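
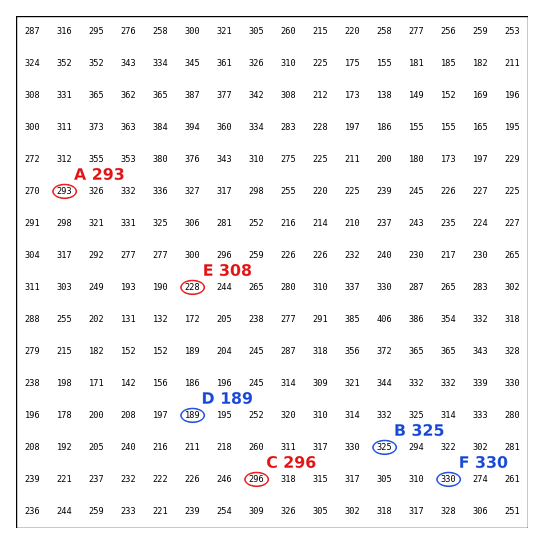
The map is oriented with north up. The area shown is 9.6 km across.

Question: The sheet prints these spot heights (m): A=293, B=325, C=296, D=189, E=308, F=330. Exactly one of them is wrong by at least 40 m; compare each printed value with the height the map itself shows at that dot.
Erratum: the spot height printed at E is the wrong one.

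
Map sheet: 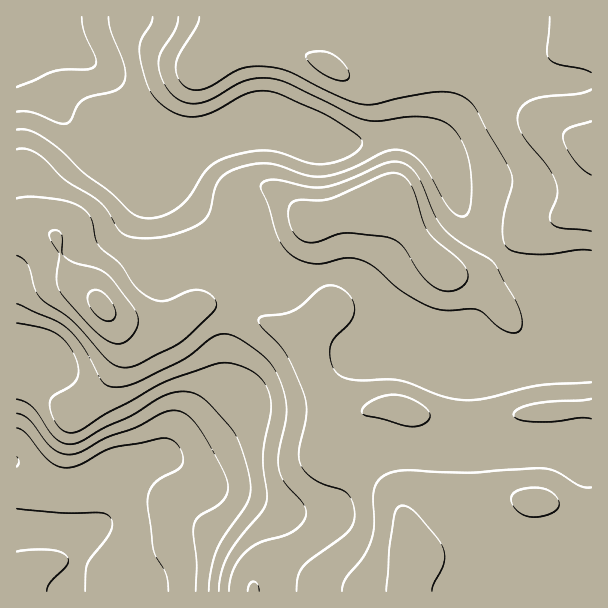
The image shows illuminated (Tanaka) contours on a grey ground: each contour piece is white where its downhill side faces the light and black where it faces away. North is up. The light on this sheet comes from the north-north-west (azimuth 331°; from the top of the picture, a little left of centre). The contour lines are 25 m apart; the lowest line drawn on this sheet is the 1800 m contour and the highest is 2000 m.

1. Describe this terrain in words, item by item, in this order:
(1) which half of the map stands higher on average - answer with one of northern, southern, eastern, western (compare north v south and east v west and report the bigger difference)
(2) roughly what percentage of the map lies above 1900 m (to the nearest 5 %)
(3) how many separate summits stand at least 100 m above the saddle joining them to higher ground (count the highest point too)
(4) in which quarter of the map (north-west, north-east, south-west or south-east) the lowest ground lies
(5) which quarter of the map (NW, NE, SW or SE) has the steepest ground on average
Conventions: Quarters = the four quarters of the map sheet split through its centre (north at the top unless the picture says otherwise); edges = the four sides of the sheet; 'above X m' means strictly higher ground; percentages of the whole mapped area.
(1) Taken as a whole, the eastern half is higher than the western.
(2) About 75 % of the map lies above 1900 m.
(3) There is 1 summit with 100 m or more of prominence.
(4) Look to the south-west quarter for the lowest ground.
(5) The steepest ground, on average, is in the south-west quarter.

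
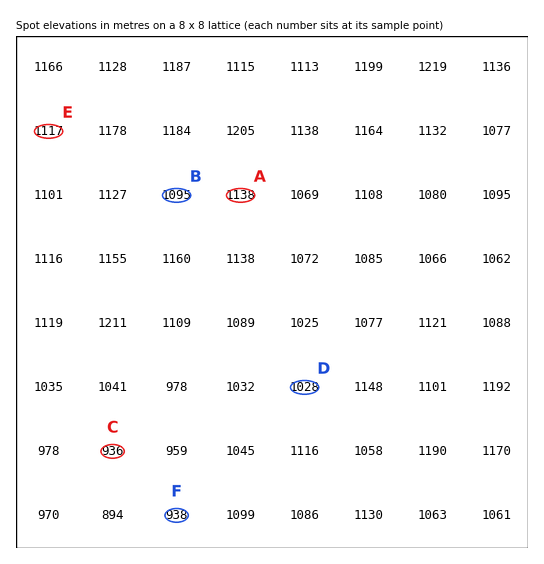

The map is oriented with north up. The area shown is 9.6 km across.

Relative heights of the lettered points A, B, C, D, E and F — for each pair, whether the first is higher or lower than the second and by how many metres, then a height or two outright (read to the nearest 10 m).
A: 200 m higher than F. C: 200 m lower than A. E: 180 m higher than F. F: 160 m lower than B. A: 110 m higher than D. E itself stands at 1120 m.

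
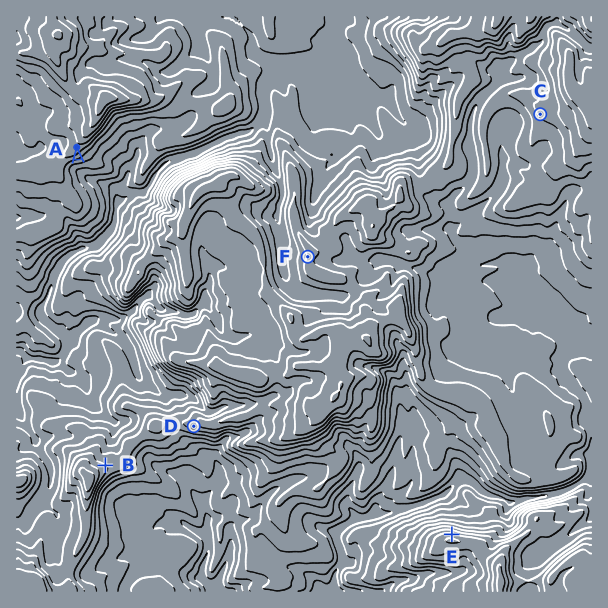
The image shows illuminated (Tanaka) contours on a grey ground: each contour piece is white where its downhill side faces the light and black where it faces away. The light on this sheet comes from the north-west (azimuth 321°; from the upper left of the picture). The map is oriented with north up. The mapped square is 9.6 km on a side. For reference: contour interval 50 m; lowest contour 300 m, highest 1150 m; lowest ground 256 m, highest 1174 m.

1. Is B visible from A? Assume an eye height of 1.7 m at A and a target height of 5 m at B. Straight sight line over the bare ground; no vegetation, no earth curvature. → yes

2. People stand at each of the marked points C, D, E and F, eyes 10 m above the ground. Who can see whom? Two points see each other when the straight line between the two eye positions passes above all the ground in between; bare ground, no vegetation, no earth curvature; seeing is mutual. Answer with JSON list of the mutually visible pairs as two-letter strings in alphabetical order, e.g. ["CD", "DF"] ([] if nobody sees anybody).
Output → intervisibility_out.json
["CE", "DE"]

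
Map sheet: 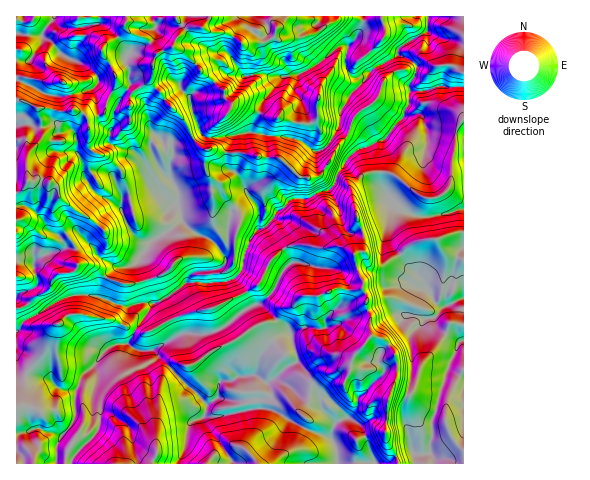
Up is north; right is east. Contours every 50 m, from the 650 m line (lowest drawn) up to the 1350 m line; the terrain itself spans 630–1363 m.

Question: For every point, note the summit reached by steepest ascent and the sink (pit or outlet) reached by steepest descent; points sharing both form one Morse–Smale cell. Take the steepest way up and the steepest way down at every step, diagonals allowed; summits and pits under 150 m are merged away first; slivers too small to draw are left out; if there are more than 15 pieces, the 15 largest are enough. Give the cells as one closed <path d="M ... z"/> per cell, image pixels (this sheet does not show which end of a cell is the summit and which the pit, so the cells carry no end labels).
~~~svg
<path d="M463 16l-336 0-3 15-7 7-11 5-4 5 0 6 7 8 7 15-1 10-7 11-5 16-16 4-4-5-10-4-13 3-12-4-10 0-13-7-9 0 1 363 40-1 0-18 19-28 0-26 8-17 12-11 12-15 9-4 12-2 7-14 18-25 15-7 17-13 39-1 10-4 7-8 3-17 4-12 9-11 7-3 11-14 14-13 7-2 9 1 13-7 10-2 5-5 3-10 10-16 10-9 12-3 9-6 2 0 2 25-1 19 3 5 14 17-4 2-5 13 0 19 17 23 15 14 14 24 8 5-9 11 1 8 24 15-9 21-18 56-2 35-4 2-10-1-1 9 49 0z"/><path d="M379 141l-25 11-16 21-4 12-5 5-10 2-13 7-9-1-7 2-14 13-11 14-7 3-9 11-4 12-3 17-7 8-10 4-39 1-17 13-15 7-18 25-8 15 11 8 14-1 54 55-3 11 18 0 35-8 16 2 38 21 18 6 7 9 3 18 75 0 2-10 10 1 4-2 2-35 18-56 9-21-24-15-1-8 9-11-8-5-14-24-15-14-17-23 0-19 5-13 4-2-14-17-3-5 1-19z"/><path d="M129 344l-12 0-6 2-9 8-7 10 3 14-5 18 7 9-1 23-25 27-3 9 267-1-2-17-7-9-18-6-38-21-16-2-35 8-18 0 3-11-54-55-14 1z"/><path d="M126 16l-109 0-1 83 9 2 13 7 10 0 12 4 13-3 10 4 4 5 16-4 5-16 7-11 1-10-7-15-7-8 0-6 4-5 11-5 7-7z"/><path d="M95 365l-11 9-8 17 0 26-19 28 0 19 13 0 4-9 25-27 1-23-7-9 5-18z"/>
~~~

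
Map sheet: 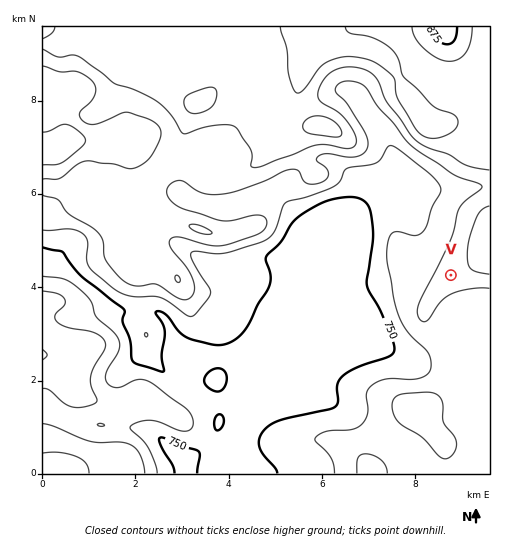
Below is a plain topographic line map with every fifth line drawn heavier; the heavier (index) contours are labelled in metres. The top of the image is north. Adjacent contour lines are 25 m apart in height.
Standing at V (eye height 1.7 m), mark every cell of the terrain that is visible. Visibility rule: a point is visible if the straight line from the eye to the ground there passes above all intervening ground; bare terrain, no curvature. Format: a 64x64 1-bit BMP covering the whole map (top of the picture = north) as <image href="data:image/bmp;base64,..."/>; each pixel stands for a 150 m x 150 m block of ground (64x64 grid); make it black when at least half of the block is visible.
<image width="64" height="64" href="data:image/bmp;base64,Qk0+AgAAAAAAAD4AAAAoAAAAQAAAAEAAAAABAAEAAAAAAAACAAATCwAAEwsAAAIAAAAAAAAA////AAAAAADgAA/gAAEAB+AAD/AAAwAHAAAf8AAHAAcAAD/4AA4ABwAAefwEPAB/AADg///8AP8AAcB///gA/wAAAH//AAD/AAAAf/gAAH8AAAB/8AAP/wAAAH/4AD//AAAAf/gB//4AABB//AD//AAAOP/8AAf4AAB8//wAAfgAAP///gAB/gAB///+AAD/AAGH//8AAP8AAYB//wAA/wABgD//gADjAAEAP/+AAMAAAAY//8ABgAAAB7//wAOAAAAH///gA4AAAAf//+ADgAAAD///4AeAAAAP///gD8AAAB+H/+Af4AAAH4P/4D74AAAf8//APH8AAD///8A8PwAAf///wDweAABw//+APB4AIMD//4A8DAAwAf//gDwIAAADA/+APAgAAAAB/4B+GAAAAAD/gP4AAAAAAP/B/wAAAAH/////AAABwf////8AAAHh/+f//+AAAMB/4f///AAAQAfg////AAAgAfD///8AAAAA/////wAAAAB////4AAAAAD////gAAAAAD///+AAAAAAAf//4AAAGAAAH/AAAAAeAAA/4AAAAA4AAD/AAAAABgAAf4AAAAAAAAB8AAAAAAAAAPwAAAAAAAAP/AAAAAAAAB/+AAAAAAAAH/4AAAAAAAAP/gAAAAAAAAf4AAAAAAAAAAAAAAAAAAAAAAGAAAAAAAAAAAA=="/>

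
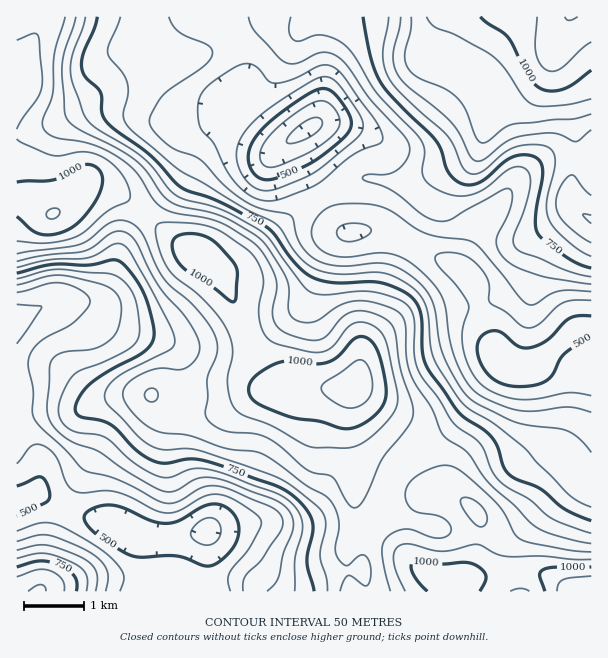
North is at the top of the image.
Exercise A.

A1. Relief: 390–1100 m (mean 760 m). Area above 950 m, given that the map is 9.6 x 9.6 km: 14.1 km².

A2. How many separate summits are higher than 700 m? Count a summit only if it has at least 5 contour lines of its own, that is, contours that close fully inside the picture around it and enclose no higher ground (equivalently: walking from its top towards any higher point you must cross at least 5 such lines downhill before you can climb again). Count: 0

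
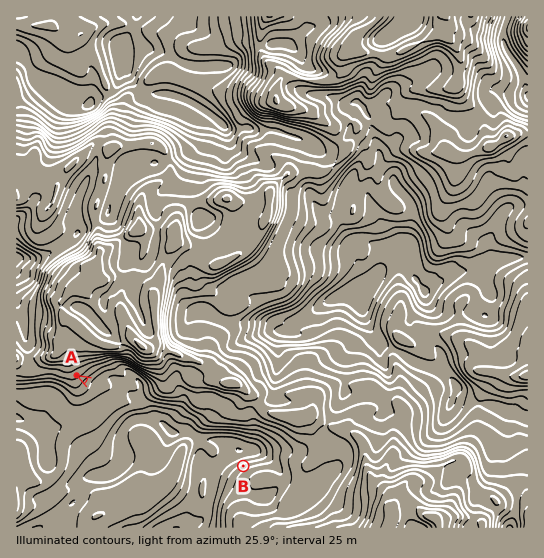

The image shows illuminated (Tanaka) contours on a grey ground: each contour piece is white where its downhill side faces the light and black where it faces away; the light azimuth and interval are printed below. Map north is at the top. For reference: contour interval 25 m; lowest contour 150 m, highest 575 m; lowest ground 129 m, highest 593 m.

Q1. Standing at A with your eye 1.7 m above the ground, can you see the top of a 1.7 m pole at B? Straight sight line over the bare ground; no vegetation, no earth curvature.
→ yes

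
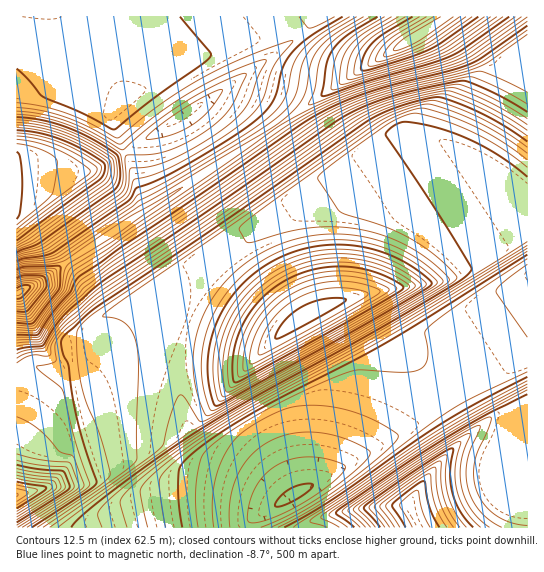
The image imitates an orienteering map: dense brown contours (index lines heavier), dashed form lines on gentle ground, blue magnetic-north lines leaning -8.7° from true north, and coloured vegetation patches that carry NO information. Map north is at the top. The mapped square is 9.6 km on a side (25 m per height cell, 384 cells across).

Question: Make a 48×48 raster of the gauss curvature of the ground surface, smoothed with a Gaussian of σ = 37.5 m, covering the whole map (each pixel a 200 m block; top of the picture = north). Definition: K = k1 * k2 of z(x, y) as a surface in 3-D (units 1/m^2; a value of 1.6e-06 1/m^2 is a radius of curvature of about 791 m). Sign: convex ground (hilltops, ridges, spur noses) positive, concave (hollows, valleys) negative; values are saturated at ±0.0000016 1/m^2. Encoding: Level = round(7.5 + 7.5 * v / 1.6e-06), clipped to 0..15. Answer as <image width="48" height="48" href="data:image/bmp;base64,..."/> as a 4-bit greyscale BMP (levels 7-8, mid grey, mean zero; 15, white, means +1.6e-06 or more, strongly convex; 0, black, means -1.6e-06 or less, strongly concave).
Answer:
<image width="48" height="48" href="data:image/bmp;base64,Qk32BAAAAAAAAHYAAAAoAAAAMAAAADAAAAABAAQAAAAAAIAEAAATCwAAEwsAABAAAAAAAAAAAAAAABEREQAiIiIAMzMzAERERABVVVUAZmZmAHd3dwCIiIgAmZmZAKqqqgC7u7sAzMzMAN3d3QDu7u4A////AHd3d3d3d3d3d4iIiId3d4iHd3d3d4iIiIh3d3d3d3d3d4iIiIiHd3d4iId3eIiIiIiId3d3d3d3d4iIiIiIiHeIiIh3eIiIh4iJh3d3d3d3d3iIiIiIiIiHiIiHiIiId3eId3d3d3iHd3iIiIiIiIiIeIiHiIiHd4iHd4h4h4iIh3eIiIiIiIiHd3iIiIiHd4iId4h3h3iIiId4iIiIiIh3d3eIeIiHd4d3d4h3d3d4iIiHeIiId3d3d3d3d4iHd3iId4d3d3d3eIiIh3d3d3d3d3d3d3d3d3iId4d3d3d3d4iIiHd3d3d3d3d3d4d3d3iIeId3d3d3d3iIiIh3d3d3d3d3d3d3d3eIeId3d3d3d3eIiIiHd3d3d3d3d3d3eHeIeId3d3d3d3iIiIiId3d3d3d3d3d3iHd4eId3d3d3d3iIeIiId3d3d3d3d3d3d3d3iId3d3d3d3eIh3iHd3d3d3d3d3d3d4h3d4d3d3d3d3eIiHd3d3d3d3d3d3d3d4hHh4d3d3d3d3eIiIeId3d3d3d3d3d3d3dph4h3d3d3d3eIiIiIiHd3d3d3d3d3d3iIh4h3d3d3d3eIiIiIiIh3d3d3d3d3d4h4h4iHd3d3d3d4iIiIiIiId3d3d3d3d4h4iIiHd3d3d3d3iIiIiIiIh3d3d3d3d7h3d3iHd3d3d3d3iIiIiIiIiIh3d3d3d/uId3eHd3d4d3d3eIiIiIiIiIiHd3d3d5iHd3eId3d3h3d3d3iIiIiIiIh3d3d3d4d1R3eId3d3eHd3d3d4iIiIh3d3d3eHd3d3d4d4h4h3d3d3d3d3d3d3d3d3d3h4h3d3eIiIh4iHd3d3d3d3d3d3d3d3d3eIeHd3d4iIh4iIh3d3d3d3d3d3d3d3d3d3iHd3d3eIh3iIiId3d3d3d3d3d3d3d3d3d3d3d3d4h3iIiIh3d3d3d3d3d3d3d3d3d3d3d3d3d3eIiIiId3d4d3d4iId3d3d3iHd3d3d4d4eIiIiIh3d3iIiIiId3d3d4iHd3d4iId4iIiIiIiId3d4iIiId3d3eIiHd3eIqId4iIiIiIiIh3d3iIiHh3d4iIiHeIiIiHeIiIiIiIiIiId3d4iHh3eIiIiIiIiIh2aIiIiIiHiIiIh4d3eHd4iIiIiIiIiHd4iIiIiIiHd3d4iIeHiIiIiIiIiIiHd3eId4iIiIiIh3d4iIiIiIiIiIiIh3d3d3eId3eIiIiIiHd3iIiIiIiIiIiHd3d3d3eIh3d4iIiIiIh3eIiIiIiIiId3d3d3eHd3iHd3eIiIiIiHd3iIiIiIh3d3d3d3d3d3eId3d4iHd4iId3eIiIh3d3d3d3d3d3d3d4iHd3eId3d3d3d4d3d3d3d3d3d3d3d3d3eId3d3d3d3d3eIh3d3d3d3d3d3d3d3d3d3iHd3d3d3d3d4iId3d3d3eHd3d3d3d3d3d4iHd3d3d3d3eIiHd3d3h3d3d3d3d3d3d3d4iHd3d3d3d4iHeHh4d3d3d3d3d3d3d3d3d4h3d3d3iIh3h3h4dw=="/>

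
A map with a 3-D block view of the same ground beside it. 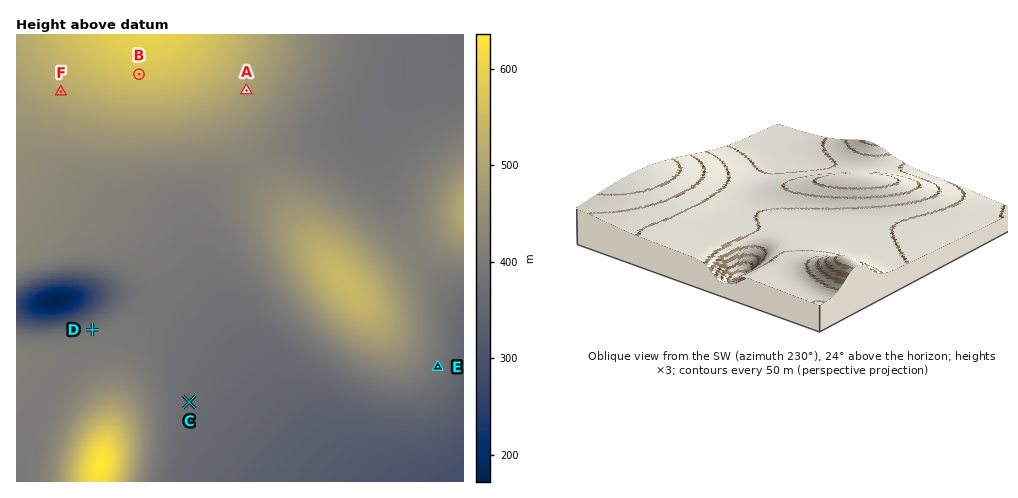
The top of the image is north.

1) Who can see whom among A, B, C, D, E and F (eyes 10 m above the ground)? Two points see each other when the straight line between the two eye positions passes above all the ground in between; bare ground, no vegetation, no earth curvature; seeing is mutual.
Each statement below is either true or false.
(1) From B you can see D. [true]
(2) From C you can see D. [false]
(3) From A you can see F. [false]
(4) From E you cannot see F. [true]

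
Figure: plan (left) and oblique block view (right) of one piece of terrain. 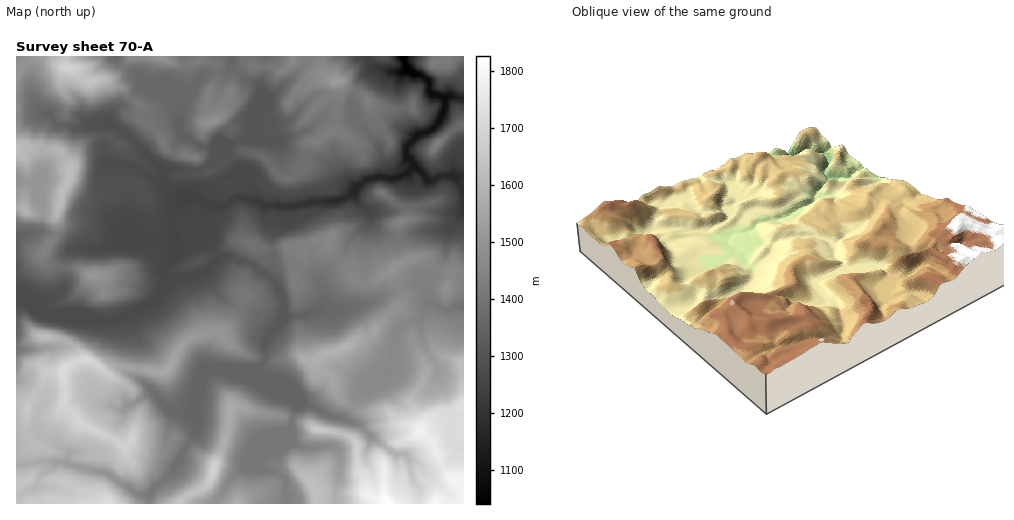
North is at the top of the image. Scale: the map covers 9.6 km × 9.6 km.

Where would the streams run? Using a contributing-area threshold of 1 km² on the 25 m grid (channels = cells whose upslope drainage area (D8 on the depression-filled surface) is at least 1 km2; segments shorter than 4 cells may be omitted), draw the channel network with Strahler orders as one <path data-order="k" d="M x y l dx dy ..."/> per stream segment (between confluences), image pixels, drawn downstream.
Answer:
<path data-order="1" d="M262 464l0-1 30-33"/><path data-order="1" d="M57 463l10 0"/><path data-order="2" d="M67 463l3 2 8 1 5 2 6 0 1 2 18 3 11 9 10 5 10 8 9 0 3-1 2-2 1-4 24-22 4-8 0-4 3-2 2-7 8-9 2-7 0-21 4-6 2-7 0-6 1-1 0-7 2-4"/><path data-order="1" d="M409 459l-3-5-7 0-7-2-7-6-4-2-5-5-6-2 0-1-12-12-5-1-10-5-10-1-15-7-5-3-8-2-5-4-7-1"/><path data-order="1" d="M340 454l-3-4-4-4-32 1-6-2-3-5 0-10"/><path data-order="1" d="M57 445l3 2 6 3 3 3-2 5 0 5"/><path data-order="2" d="M292 430l0-8"/><path data-order="1" d="M279 429l9-4 4-3"/><path data-order="2" d="M292 422l1-6 4-7-4-6 0-3"/><path data-order="1" d="M111 405l6 4 7 1 6-6 3 0 15-11 5 0 19 19 7 3 9 0 7-8 0-7 1-2 1-12 9-9"/><path data-order="2" d="M293 400l-31-32 1-6"/><path data-order="1" d="M374 382l5-2 5-4 7-8 1-7 1-1 0-13 3-5 0-9 13-12 2-1 6 0 4-3"/><path data-order="2" d="M206 377l8-8 13-1 1-1 7 0 1-1 15 0 1-1 6 0 5-3"/><path data-order="1" d="M435 363l-4-5-8-16 0-3-2-1 0-21"/><path data-order="3" d="M263 362l3-4-1-17 11-11 0-5 7-7 0-5"/><path data-order="1" d="M17 347l0-30 1-1 0-14 4 2 5 0 11 9 7 0 1 1 23 3 1 1 7 0 1 1 7 0 2 1 28 0 14-9 2 0 3-2 4 0 9-5 8-8 7-11 2-9"/><path data-order="2" d="M421 317l3-8 4-6 7 1 7 6 7 0 5-4 7 0 2 1"/><path data-order="3" d="M283 313l0-13-4-5-2-10-8-9-9-5-7-7-5-2-10-1-9-5-6 0-3 1-11 11-13 7-20 2-4 2-6-1-2-2"/><path data-order="2" d="M320 311l-2 1-4-1-7 1-3 4-19 0-2-3"/><path data-order="1" d="M344 310l-4 0-1 1-19 0"/><path data-order="1" d="M323 302l-1 2 0 5-2 2"/><path data-order="3" d="M164 276l0-8 7-8 4-11 0-6 1-1-2-6 0-9-1-1"/><path data-order="1" d="M105 248l7-1 6-5 14-1 1-1 18 0"/><path data-order="2" d="M151 240l4 2 9 0 2-1 7-6 0-9"/><path data-order="1" d="M451 228l12-14 0-3"/><path data-order="1" d="M133 226l4 0 14 14"/><path data-order="3" d="M173 226l0-7-1-1 0-6 1-3 6-4 3-1 5-5 12 0"/><path data-order="1" d="M370 211l-1-3-7-2-6-6-1-9"/><path data-order="3" d="M199 199l7 5 21 1 8-7 9 0 5 2 10 1 5 5 29 1 8-3 13-2 1-1 24 0 12-7 4-3"/><path data-order="3" d="M355 191l13-12 4 0 5-2 7 0 6 2 5-1"/><path data-order="2" d="M167 190l2 5 4 4 5 0 3-2 15 0 3 2"/><path data-order="1" d="M28 183l-1-2-10 0"/><path data-order="1" d="M428 180l-3-4-7-7-1 0 0-3-4-4"/><path data-order="3" d="M395 178l4-1 4-3 3 0 0-1 7-6 0-5"/><path data-order="2" d="M165 172l0 14 2 4"/><path data-order="2" d="M209 163l-6 6-3 1-25-1-1 1-6 0-3 2"/><path data-order="1" d="M113 162l19 3 9 5 16 13 7 3 3 4"/><path data-order="3" d="M413 162l-7-10 0-4 10-11 8-5 2 0 7-3 5-5 7-13 0-9-8-8-3 0-4-5 0-6-6-7-10-3-9-9"/><path data-order="1" d="M383 159l5 8 7 7 0 4"/><path data-order="2" d="M238 142l-7 1-6 6-2 0-14 14"/><path data-order="1" d="M277 142l-39 0"/><path data-order="1" d="M252 128l-14 14"/><path data-order="1" d="M49 115l3 1 2 6 2 2 4 1 10 0 6 4 7-2 4 0 1-2 7 0 1-1 7 0 1 1 12 2 8 7 5 1 14 14 0 2 7 7 5 4 10 10"/><path data-order="1" d="M175 90l5 5 0 8-2 5 0 14 3 3 1 6 13 12 8 5 8 0 0 9-2 6"/><path data-order="1" d="M403 72l2-1 0-7"/><path data-order="3" d="M405 64l-1-3 0-4"/>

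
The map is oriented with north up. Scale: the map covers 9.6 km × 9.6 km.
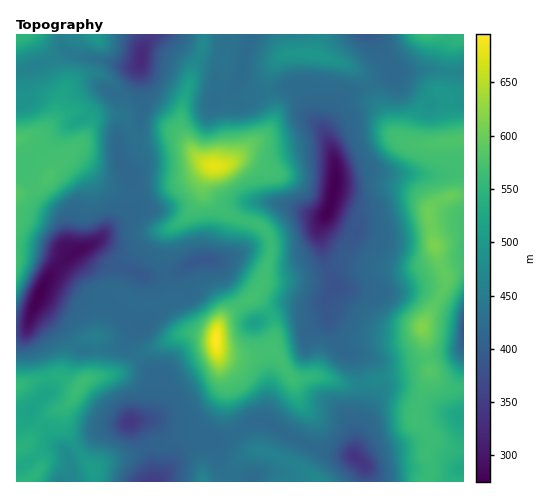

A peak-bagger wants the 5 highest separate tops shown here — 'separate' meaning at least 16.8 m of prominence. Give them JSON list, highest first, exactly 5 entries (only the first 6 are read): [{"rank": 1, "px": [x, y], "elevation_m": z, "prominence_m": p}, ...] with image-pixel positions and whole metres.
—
[{"rank": 1, "px": [216, 339], "elevation_m": 695, "prominence_m": 420}, {"rank": 2, "px": [215, 166], "elevation_m": 679, "prominence_m": 119}, {"rank": 3, "px": [421, 327], "elevation_m": 617, "prominence_m": 153}, {"rank": 4, "px": [434, 245], "elevation_m": 613, "prominence_m": 26}, {"rank": 5, "px": [81, 385], "elevation_m": 564, "prominence_m": 129}]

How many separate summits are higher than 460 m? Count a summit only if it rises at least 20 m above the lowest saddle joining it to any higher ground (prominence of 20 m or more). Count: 6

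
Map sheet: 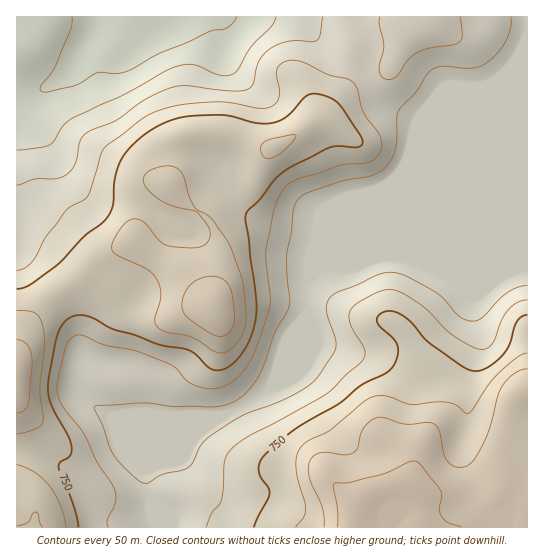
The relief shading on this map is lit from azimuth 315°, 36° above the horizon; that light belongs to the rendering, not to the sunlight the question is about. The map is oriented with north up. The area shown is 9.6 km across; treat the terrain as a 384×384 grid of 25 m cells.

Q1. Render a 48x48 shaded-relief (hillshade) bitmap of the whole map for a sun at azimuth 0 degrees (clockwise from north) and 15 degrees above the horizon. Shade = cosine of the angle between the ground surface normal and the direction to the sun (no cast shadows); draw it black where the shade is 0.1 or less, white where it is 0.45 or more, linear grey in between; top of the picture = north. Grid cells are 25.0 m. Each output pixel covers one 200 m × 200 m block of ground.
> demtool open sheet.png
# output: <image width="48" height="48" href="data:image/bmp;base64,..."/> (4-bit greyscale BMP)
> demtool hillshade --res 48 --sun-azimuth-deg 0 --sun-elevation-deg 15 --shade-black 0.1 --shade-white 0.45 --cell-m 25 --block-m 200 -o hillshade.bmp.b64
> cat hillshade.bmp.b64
<image width="48" height="48" href="data:image/bmp;base64,Qk32BAAAAAAAAHYAAAAoAAAAMAAAADAAAAABAAQAAAAAAIAEAAATCwAAEwsAABAAAAAAAAAAAAAAABEREQAiIiIAMzMzAERERABVVVUAZmZmAHd3dwCIiIgAmZmZAKqqqgC7u7sAzMzMAN3d3QDu7u4A////AHd4mIdnd3d2Z4iIiJmXZnd3d3iIiId3d4eJmXZmd3dlZ3h3iJmGVnd2d3d3eId3d4iaqHZnd3ZVZ4d3d4h0RXh3Zmd3eIh3d5qrqGZ4iHd3iIdmZ3ZTNomYd2d4iIiHeKq7l2iamIiZmYdmZmZUWJqqmIeJqpiIeKupdnmql3iZmId3d2Znmru7qZiZqpiIh5mGVoqpd3d3iIiJiHeKzLqZmZmImqmId2ZVaJmXd3d3eJqqqpms3KmHiJmIiZmHd0RGiqmHd3d3eJq7y7u8y6iHiaqYiJmHdyNYu6l3d3d3d4mrzMzMy6qZmry5iImHdiR6y6hmZmZmZmeKvN3d3Mu6u8zLmImHZkWKuoZVVVVEMzRXmrzd3czMzLzMqYmYZVZ4h2VERERDIREkeJrMzMzdy6qrqZqph2ZmZlVmVVVEMhATV3iau7zNypmZmavMunZUVmd3ZlVUQxASRnd4mqu7qYiIiaze3YdUVmZlVDMzMhABNXd3iaqZmIeImrze7ZhkRVQyIQAAEQABNWd3eId2d3iJq7vMzKl1MzIRAAAAAAERJGd3d2VEVniavLupmaqFMiIiIiIQACMzM0Z3ZlREVnirzLqZmamFMiNFVmZDM0VlREVnZmZ3eJq7u6qqq7mGQzRWd4h2Znd3ZVVnd4mqqrzLqZmrzcqXVEVmZ3d3iIiHd2d3iazMzMzKmHib3sypdmZmZVZ4mamYh3d3iavN3cy6h3eJvczLmHZmVEV4mqqYiHd3eJmszMqYd3d3mru7qYZlVFaJqqqYh3d3d3eJqph3d3d3d5maqphlVWiauqmYd2Znd3d3iHd3d3d3d4iZqqmHZnmaqZmIdmZnd3d3d3d3d3d3d4iZmqupiIiId3iYZmZnd3d3d3d3d3d3d4iZmau6mYd2ZomXZmZ3d3d3d3d3d3d3d4iJmaqpmXZVZ5mGVVZmd3d3d3d3d3d3d4iJmZiIh2VFeZh1RERVVnd3d3d3d3d3d4iZqph3dlVXiZh2QyIiNFVmd3d3d3d3d4iaqpiHd3eIiHd2UxAAASIjV3d3d3d3d6qqqYiIiImZh3d2UxAAAAAANnd3d3d3d7uqmIiZqZmYdmZmZDESIQABJXd3d3d3d7upiImruph2ZVVWd2QzMiI0VWd3d3d3d6mZiau8zLmHZmZ4q6hUQ0aJhmd3d3d3d5mZmrzM3czLqpmrztuXVXmql2d3d3d3d4iZq8zMzd7u7d3d7ty5iJqphmZ3d3d3d4iZq7u8zd3u///+3Lq6qqmHZUVnd3d3d3eJqqu8zd3N3v/9uYiau6l2RERnd3d3d1ZnmZqrzd3Mze7bl2eKu6h2RERWZmZ3d0RWeJmavM3MzMy6h3ibu5h2ZURERERWd0RFaIiImrzMy7qpmaq8uod3dlQyIiNFd2VVZ4iIiavMupmau8zLqHd3dlMhIzREZ3dlVniIeImrqYiavMy6h3iHdlQzNVVVV4h2VniId4iZmIeJq7qYd3iHZmZVZndmZ4h2ZniId3eIiIeJmqmId4iHZ3dmZ3d2Zw=="/>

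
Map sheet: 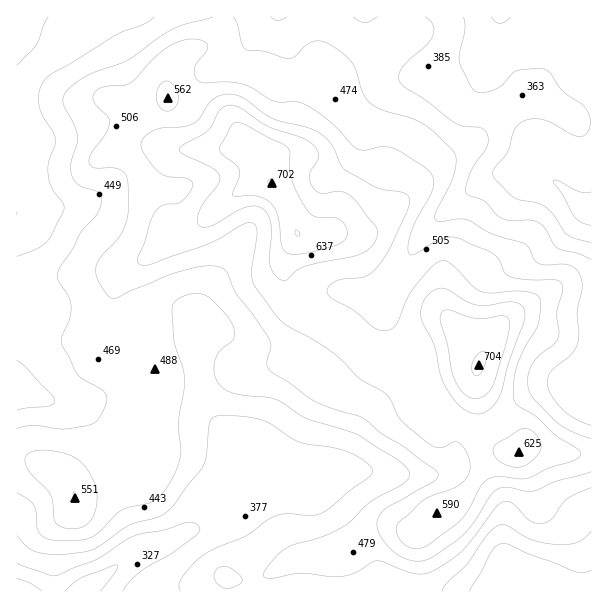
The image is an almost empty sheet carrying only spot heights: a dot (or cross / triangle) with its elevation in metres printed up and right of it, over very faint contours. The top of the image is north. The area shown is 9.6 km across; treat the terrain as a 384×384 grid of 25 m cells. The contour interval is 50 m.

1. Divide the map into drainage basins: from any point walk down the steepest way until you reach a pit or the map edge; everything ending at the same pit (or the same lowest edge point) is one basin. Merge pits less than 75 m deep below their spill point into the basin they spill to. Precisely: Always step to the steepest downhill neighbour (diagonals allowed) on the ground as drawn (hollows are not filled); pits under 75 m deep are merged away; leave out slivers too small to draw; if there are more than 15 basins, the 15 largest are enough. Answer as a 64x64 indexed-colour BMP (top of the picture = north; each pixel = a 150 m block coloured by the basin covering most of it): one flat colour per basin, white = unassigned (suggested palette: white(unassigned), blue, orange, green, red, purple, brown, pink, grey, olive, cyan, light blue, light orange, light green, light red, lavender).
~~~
<image width="64" height="64" href="data:image/bmp;base64,Qk12CAAAAAAAAHYAAAAoAAAAQAAAAEAAAAABAAQAAAAAAAAIAAATCwAAEwsAABAAAAAAAAAA////ALR3HwAOf/8ALKAsACgn1gC9Z5QAS1aMAMJ34wB/f38AIr28AM++FwDox64AeLv/AIrfmACWmP8A1bDFACIiIiIiIiIiIiIiIkREREREREREREREREREREREREREIiIiIiIiIiIiIiIiIiREREREREREREREREREREREREQiIiIiIiIiIiIiIiIiIiRERERERERERERERERERERERCIiIiIiIiIiIiIiIiIiIiREREREREREREREREREREREIiIiIiIiIiIiIiIiIiIiIiIiREREREREREREREREREQiIiIiIiIiIiIiIiIiIiIiIiIiRERERERERERERERERCIiIiIiIiIiIiIiIiIiIiIiIiIiREREREREREREREREIiIiIiIiIiIiIiIiIiIiIiIiIiIiIiJEREREREREREQiIiIiIiIiIiIiIiIiIiIiIiIiIiIiIkRERERERERERCIiIiIiIiIiIiIiIiIiIiIiIiIiIiIiIkREREREREREIiIiIiIiIiIiIiIiIiIiIiIiIiIiIiIiIkREREREREQiIiIzMiIiIiIiIiIiIiIiIiIiIiIiIiIiRERERERERCIiIjMzMzMiIiIiIiIiIiIiIiIiIiIiIiIkREREREREIiIzMzMzMzIiIiIiIiIiIiIiIiIiIiIiIiJEREREREQiMzMzMzMzMyIiIiIiIiIiIiIiIiIiIiIiIiRERERERDMzMzMzMzMzIiIiIiIiIiIiIiIiIiIiIiIiIhFEREERMzMzMzMzMzMiIiIiIiIiIiIiIiIiIiIiIiIhEREREREzMzMzMzMzMiIiIiIiIiIiIiIiIiIiIiIiIiERERERETMzMzMzMzMyIiIiIiIiIiIiIiIiIiIiIiIiERERERERMzMzMzMzMzIiIiIiIiIiIiIiIiIiIiIiIiIREREREREzMzMzMzMzMiIiIiIiIiIiIiIiIiIiIiIiIhERERERETMzMzMzMzMyIiIiIiIiIiIiIiIiIiIiIiIhERERERERMzMzMzMzMzMiIiIiIiIiIiIiIiIiIiIiIiEREREREREzMzMzMzMzMyIiIiIiIiIiIiIiIiIiIiIiIRERERERETMzMzMzMzMzIiIiIiIiIiIiIiIiIiIiIiIhERERERERMzMzMzMzMzIiIiIiIiIiIiIiIiIiIiIiIiEREREREREzMzMzMzMzIiIiIiIiIiIiIiIiIRIiIiIiIRERERERETMzMzMzMzMiIiIiIiIiIiIiIiIRESIiIiIhERERERERMzMzMzMzIiIiIiIiIiIiIiIiIRERESIiIhEREREREREzMzMzMzIiIiIiIiIiIiIiIiEREREREiIhERERERERETMzMzMzMiIiIiIiIiIiIiIhERERERERERERERERERERMzMzMzMyIiIiIiIiIiIiIhEREREREREREREREREREREzMzMzMzIiIiIiIiIiIiIhERERERERERERERERERERETMzMzMzMiIiIiIiIiIiIhERERERERERERERERERERERMzMzMzMyIiIiIiIiIiIiEREREREREREREREREREREREzMzMzMzMiIiIiIiIiIiIRERERERERERERERERERERETMzMzMzMzIiIiIiIiIiIhERERERERERERERERERERERMzMzMzMzMzIiIiIiIiIiEREREREREREREREREREREREzMzMzMzMzMyIiIiIiIiIhERERERERERERERERERERETMzMzMzMzMzMiIiIiIiIiERERERERERERERERERERERMzMzMzMzMzMzMyIiIiIiIREREREREREREREREREREREzMzMzMzMzMzMzMiIiIiIhERERERERERERERERERERETMzMzMzMzMzMzMzIiIiIhERERERERERERERERERERERMzMzMzMzMzMzMzMyIiIiEREREREREREREREREREREREzMzMzMzMzMzMzMzMyIiERERERERERERERERERERERETMzMzMzMzMzMzMzMzMyERERERERERERERERERERERERMzMzMzMzMzMzMzMzMzMREREREREREREREREREREREREzMzMzMzMzMzMzMzMzMxERERERERERERERERERERERETMzMzMzMzMzMzMzMzMxERERERERERERERERERERERERMzMzMzMzMzMxERERExEREREREREREREREREREREREREzMzMzMzMzMzERERERERERERERERERERERERERERERETMzMzMzMzMzMRERERERERERERERERERERERERERERERMzMzMzMzMzMxEREREREREREREREREREREREREREREREzMzMzMzMzMzERERERERERERERERERERERERERERERETMzMzMzMzMzMRERERERERERERERERERERERERERERERMzMzMzMzMzMxEREREREREREREREREREREREREREREREzMzMzMzMzMzERERERERERERERERERERERERERERERETMzMzMzMzMzMRERERERERERERERERERERERERERERERMzMzMzMzMzMxEREREREREREREREREREREREREREREREzMzMzMzMzMzMRERERERERERERERERERERERERERERETMzMzMzMzMzMzMRERERERERERERERERERERERERERERMzMzMzMzMzMzMzMREREREREREREREREREREREREREREzMzMzMzMzMzMzMzERERERERERERERERERERERERERETMzMzMzMzMzMzMzMRERERERERERERERERERERERERER"/>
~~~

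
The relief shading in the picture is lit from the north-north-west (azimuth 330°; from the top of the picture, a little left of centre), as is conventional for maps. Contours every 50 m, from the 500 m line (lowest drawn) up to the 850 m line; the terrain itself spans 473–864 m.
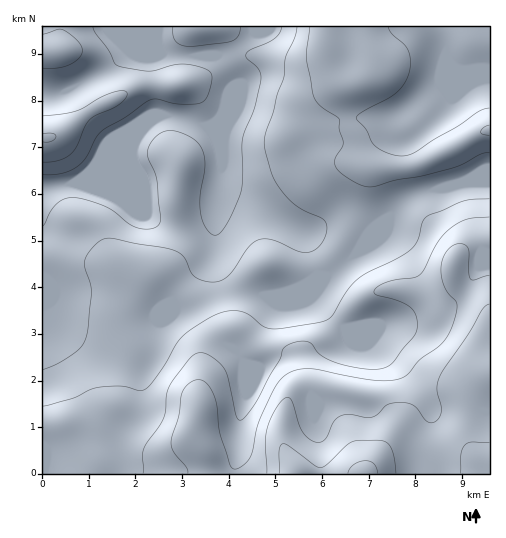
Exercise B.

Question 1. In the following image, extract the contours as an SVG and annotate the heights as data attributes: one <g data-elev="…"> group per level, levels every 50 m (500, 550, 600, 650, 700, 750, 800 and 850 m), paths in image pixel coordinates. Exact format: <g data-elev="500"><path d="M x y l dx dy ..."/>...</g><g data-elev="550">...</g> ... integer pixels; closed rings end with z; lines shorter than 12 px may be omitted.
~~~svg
<g data-elev="500"><path d="M43 175l18-1 15-7 10-9 9-19 6-7 24-15 24-17 7-1 21 5 20 0 8-4 4-8 3-12 0-6-5-4-8-3-12-3-9 0-29 7-32-6-9-16-13-17-2-5"/><path d="M173 27l0 9 3 5 5 4 9 1 42-5 6-5 2-9"/><path d="M282 27l-3 6-4 5-25 12-4 5 1 3 12 12 2 6 0 5-7 27-11 31 0 38-2 15-11 26-10 15-5 2-6-3-5-7-3-9-1-20 5-32-3-15-4-6-7-6-11-5-9-2-8 2-7 4-6 7-3 8 1 7 7 14 2 11 4 35-1 5-3 4-9 2-12-2-7-3-22-17-20-7-14-2-9 1-7 5-6 7-8 15"/></g><g data-elev="550"><path d="M43 162l15-1 12-6 6-8 9-20 4-7 6-4 24-11 6-6 2-6-4-2-8 1-13 5-26 14-33 5"/><path d="M43 68l14 0 12-3 10-7 3-7-1-5-3-5-16-11-4-1-15 5"/><path d="M297 27l-3 11-8 19-2 20-18 56-1 14 8 29 11 17 14 14 23 11 4 3 2 5 0 6-6 12-8 7-9 1-8-2-24-10-7-1-7 1-10 8-20 28-7 5-9 1-11-2-7-4-3-4-7-14-10-8-60-11-12 1-12 10-5 11 0 7 5 15 1 10-3 36-3 12-5 8-9 7-14 8-14 6"/></g><g data-elev="600"><path d="M489 199l-25 2-38 16-4 6-4 17-6 8-13 10-31 14-10 7-11 12-14 24-7 5-13 3-41 6-9-3-12-10-8-4-10-1-11 1-17 9-23 16-6 8-16 26-15 18-6 2-19-5-21 1-10 3-16 8-30 8"/><path d="M43 142l9-1 4-5-4-3-9 1"/><path d="M489 108l-11 4-19 14-49 29-8 1-8-1-18-8-4-5-6-13-9-9 0-4 5-4 26-13 9-7 9-12 4-14 0-9-3-8-15-15-4-7"/><path d="M310 27l-4 30 7 36 6 12 21 15-1 9 4 14-7 14-1 6 2 6 8 7 16 9 13 2 21-7 27-4 30-8 12-4 16-10 9-2"/></g><g data-elev="650"><path d="M489 217l-22 2-17 10-12 13-14 27-6 7-29 5-8 4-6 4-1 4 2 2 21 5 12 7 6 5 2 9 0 8-3 7-20 26-7 5-17 2-26-4-21-8-14-15-7-1-10 2-9 6-3 10-24 43-10 14-6 4-4-5-8-37-5-11-8-8-9-5-7-1-6 2-18 23-7 10-4 29-21 33 0 23"/><path d="M489 125l-5 2-3 5 1 2 7 1"/></g><g data-elev="700"><path d="M489 275l-15 5-3-1-2-6 0-20-2-6-7-3-9 3-5 5-3 7-2 15 5 16 10 12 1 7-6 21-9 14-22 15-13 16-11 5-12 1-15-1-58-11-13 1-10 4-6 4-6 8-14 29-5 13-7 29-4 6-9 6-4 0-4-6-9-29-3-29-5-14-5-7-5-4-5 0-6 2-6 6-3 6-3 22-8 26 2 9 13 15 2 7"/></g><g data-elev="750"><path d="M489 304l-7 5-13 24-29 44-3 12 4 21-1 6-4 5-5 2-5-2-9-13-6-4-8-2-10 1-7 3-8 8-6 3-23-3-9 2-7 6-8 17-4 3-4 0-7-3-7-7-4-8-7-22-2-4-4-1-4 4-6 7-9 21-2 14 2 30"/></g><g data-elev="800"><path d="M396 473l-2-16-4-10-4-5-10-2-18 0-7 2-24 22-7 4-6-3-25-19-6-2-2 1-2 5 0 23"/><path d="M489 442l-18 0-6 3-4 9-1 19"/></g><g data-elev="850"><path d="M378 473l-4-9-8-3-12 3-4 5-2 4"/></g>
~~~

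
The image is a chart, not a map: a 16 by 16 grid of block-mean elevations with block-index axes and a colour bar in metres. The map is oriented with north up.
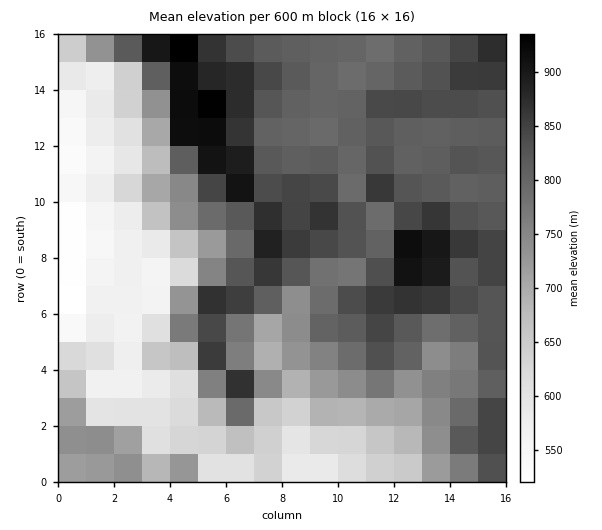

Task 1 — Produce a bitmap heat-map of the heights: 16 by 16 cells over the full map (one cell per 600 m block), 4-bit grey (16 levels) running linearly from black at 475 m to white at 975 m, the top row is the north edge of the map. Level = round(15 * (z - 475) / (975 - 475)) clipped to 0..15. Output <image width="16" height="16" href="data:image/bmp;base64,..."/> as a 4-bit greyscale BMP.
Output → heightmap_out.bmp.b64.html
<image width="16" height="16" href="data:image/bmp;base64,Qk32AAAAAAAAAHYAAAAoAAAAEAAAABAAAAABAAQAAAAAAIAAAAATCwAAEwsAABAAAAAAAAAAAAAAABEREQAiIiIAMzMzAERERABVVVUAZmZmAHd3dwCIiIgAmZmZAKqqqgC7u7sAzMzMAN3d3QDu7u4A////AHeGhEUzRVebiHRVZUVWaKt0REalVmd4q2MzSchniYmaRDZrl4ibqJsjNJuXiqupqxMzjLqJvMy7EjJIrKmb3bsSM2esu7rdyxI2iqy8uby6I1eL27ucuqojNq3aqququiNH3cqqqqqqI1jeyqqru7szWtzLqpqru1it7Lqqqaq8"/>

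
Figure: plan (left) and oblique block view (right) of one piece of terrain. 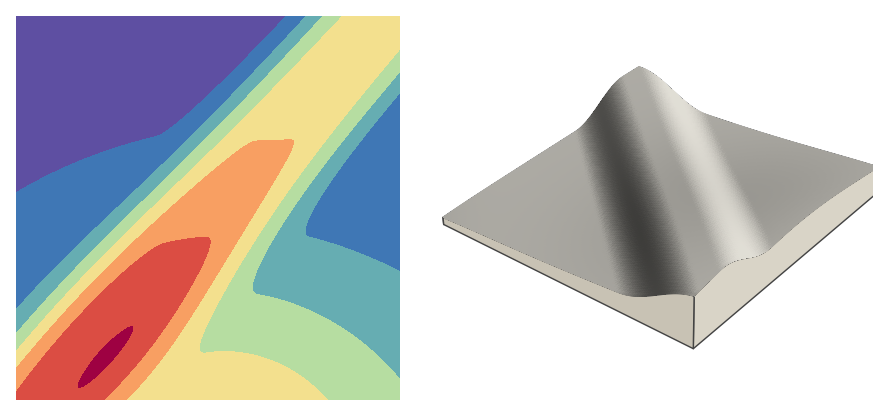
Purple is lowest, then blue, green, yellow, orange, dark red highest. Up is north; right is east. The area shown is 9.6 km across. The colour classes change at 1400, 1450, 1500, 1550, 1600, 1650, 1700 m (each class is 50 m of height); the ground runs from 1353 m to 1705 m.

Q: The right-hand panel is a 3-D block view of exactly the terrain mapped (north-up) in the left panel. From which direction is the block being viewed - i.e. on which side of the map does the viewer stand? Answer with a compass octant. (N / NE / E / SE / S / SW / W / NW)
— SW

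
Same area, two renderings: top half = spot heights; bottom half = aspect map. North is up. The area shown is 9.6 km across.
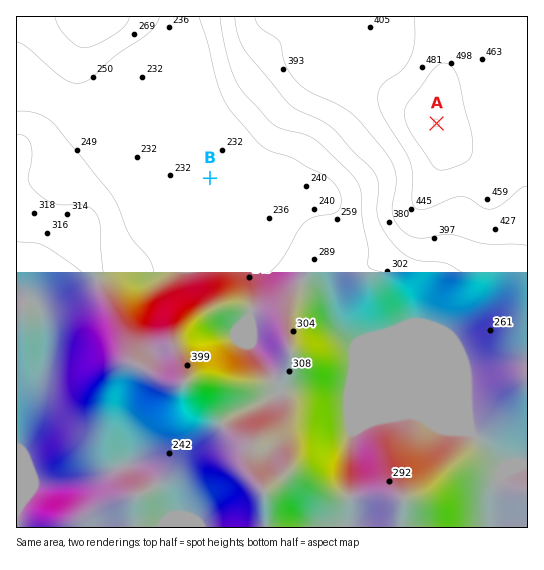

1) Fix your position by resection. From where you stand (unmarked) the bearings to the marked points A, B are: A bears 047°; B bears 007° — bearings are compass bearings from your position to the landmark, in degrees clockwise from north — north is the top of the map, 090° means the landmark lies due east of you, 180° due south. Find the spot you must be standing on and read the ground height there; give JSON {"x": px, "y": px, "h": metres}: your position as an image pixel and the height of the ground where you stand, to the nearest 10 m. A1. {"x": 188, "y": 355, "h": 390}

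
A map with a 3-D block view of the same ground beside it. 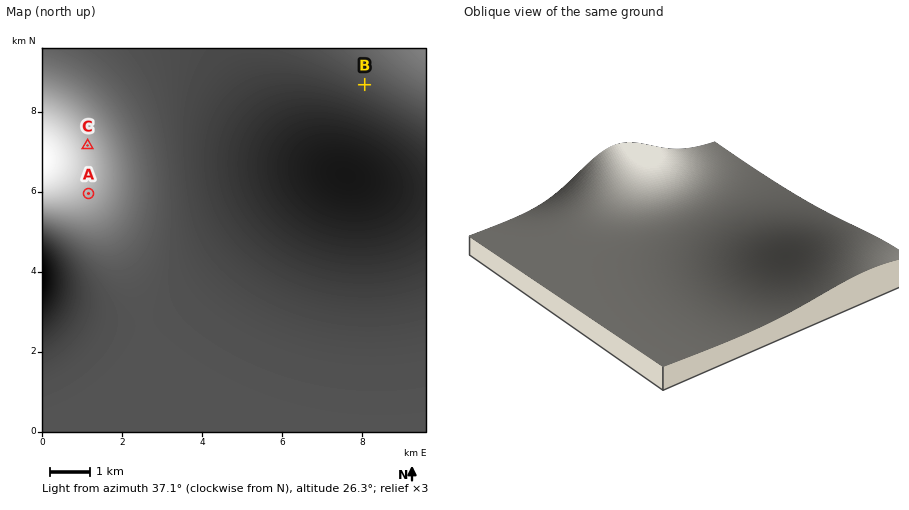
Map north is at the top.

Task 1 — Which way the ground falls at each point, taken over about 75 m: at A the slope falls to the E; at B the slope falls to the NW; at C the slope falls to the NE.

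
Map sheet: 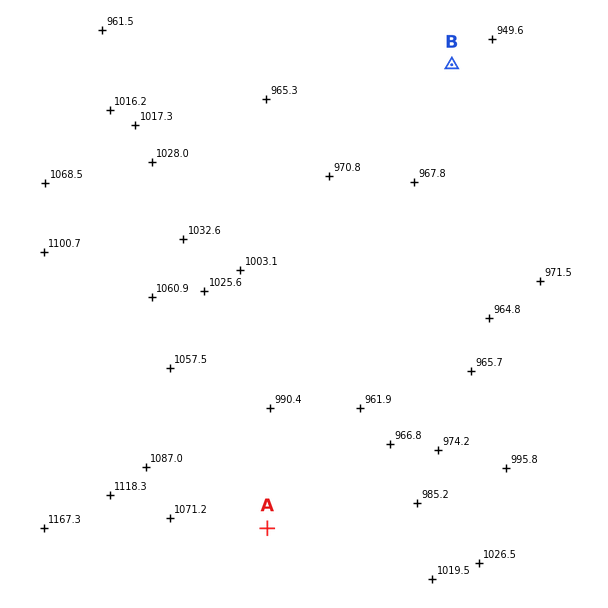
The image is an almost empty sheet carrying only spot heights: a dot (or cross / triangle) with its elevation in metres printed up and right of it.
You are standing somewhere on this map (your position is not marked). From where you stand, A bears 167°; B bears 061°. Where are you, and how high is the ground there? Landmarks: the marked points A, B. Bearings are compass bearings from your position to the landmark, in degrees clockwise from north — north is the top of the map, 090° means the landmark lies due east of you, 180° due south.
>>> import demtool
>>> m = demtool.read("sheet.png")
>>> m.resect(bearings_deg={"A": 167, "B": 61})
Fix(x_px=193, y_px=208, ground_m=1020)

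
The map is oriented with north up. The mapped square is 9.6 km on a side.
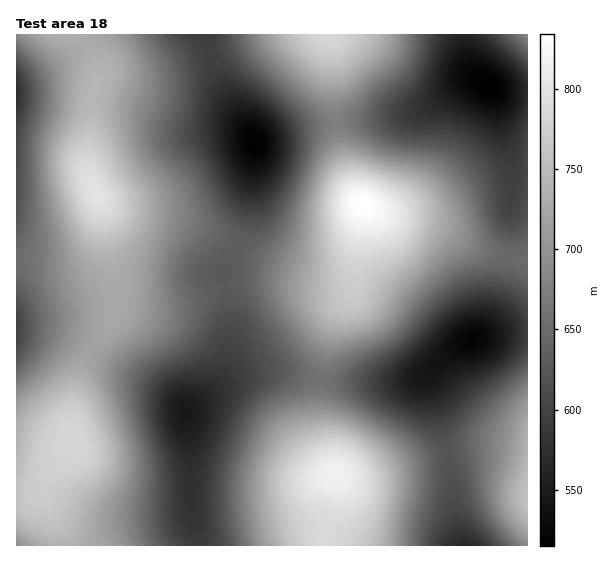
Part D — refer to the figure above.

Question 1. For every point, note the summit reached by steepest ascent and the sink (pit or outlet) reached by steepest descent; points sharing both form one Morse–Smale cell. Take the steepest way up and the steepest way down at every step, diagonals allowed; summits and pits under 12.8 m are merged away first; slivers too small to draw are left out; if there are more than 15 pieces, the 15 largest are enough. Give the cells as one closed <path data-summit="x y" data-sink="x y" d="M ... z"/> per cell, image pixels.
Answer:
<path data-summit="97 196" data-sink="254 143" d="M202 34l-126 1 16 20 7 14 0 10-4 8-4 22-4 63 12 28 7 6 33 11 52 9 47 20 9-22 4-20 4-63-35-58-12-38z"/><path data-summit="362 205" data-sink="489 85" d="M479 81l-14 1-30 20-21 11-29 5-48 4 7 43 8 23 11 18 27 11 45 10 44 23 15 5 19 4 14 0 1-166-29-2z"/><path data-summit="362 205" data-sink="471 340" d="M365 206l-2 1 0 17-7 28-4 37-4 10-12 16-8 21-7 37 2 8 86 0 13-4 24-22 23-14 36-8 23-2-1-72-14 0-19-4-15-5-44-23-45-10z"/><path data-summit="335 475" data-sink="185 413" d="M274 371l-12 0-23 6-40 24-14 11 6 41 0 55 10 38 124-1-1-10 11-62-10-25-5-23 1-45z"/><path data-summit="73 440" data-sink="185 413" d="M93 351l-8 9-9 28-4 24 1 31-22 24-10 20 3 14 15 32 1 12 139 1 1-6-7-17-2-15 0-55-6-41-2-5-12-12-16-10z"/><path data-summit="97 196" data-sink="185 413" d="M101 202l6 41 10 41 0 19-5 17-21 31 75 40 20 20 29-24 8-15 8-35 1-20-4-26-7-19 8-9 8-16-15-9-31-12-57-11-21-6z"/><path data-summit="97 196" data-sink="17 93" d="M75 34l-59 1 1 224 44 0 16-4 11-8 11-24 1-20-13-31 4-63 4-22 4-8 0-10-7-14z"/><path data-summit="362 205" data-sink="254 143" d="M335 122l-37 7-43 14-4 61-4 20-8 20 2 3 49 22 20 5 27-1 6-3 6-6 12-37 2-22-11-17-8-23z"/><path data-summit="362 205" data-sink="185 413" d="M358 238l-9 26-6 6-12 4-21 0-12-3-61-24-8 16-8 9 7 19 4 26-5 39-7 23-18 20 24-16 28-10 20-2 39 8 8 0 3-24 8-31 20-35z"/><path data-summit="326 35" data-sink="254 143" d="M327 34l-124 1 17 48 9 18 26 41 43-13 38-8-4-69z"/><path data-summit="326 35" data-sink="489 85" d="M465 34l-136 0 3 18 4 69 49-3 29-5 21-11 30-20 14-1-10-16z"/><path data-summit="335 475" data-sink="471 340" d="M426 374l-25 8-80-2-1 45 5 23 10 27 11 3 20-1 81-25-11-47z"/><path data-summit="527 496" data-sink="471 340" d="M527 331l-22 2-36 8-23 14-18 17-1 8 9 25 11 48 30-6 22 0 29 5z"/><path data-summit="335 475" data-sink="465 545" d="M446 453l-80 24-20 1-11-3-10 50 0 20 136 1-6-34-4-44z"/><path data-summit="73 440" data-sink="17 331" d="M38 330l-22 1 1 164 17-2 9-10 12-22 18-18-1-31 3-17 5-22 11-21-5-5-21-10z"/>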